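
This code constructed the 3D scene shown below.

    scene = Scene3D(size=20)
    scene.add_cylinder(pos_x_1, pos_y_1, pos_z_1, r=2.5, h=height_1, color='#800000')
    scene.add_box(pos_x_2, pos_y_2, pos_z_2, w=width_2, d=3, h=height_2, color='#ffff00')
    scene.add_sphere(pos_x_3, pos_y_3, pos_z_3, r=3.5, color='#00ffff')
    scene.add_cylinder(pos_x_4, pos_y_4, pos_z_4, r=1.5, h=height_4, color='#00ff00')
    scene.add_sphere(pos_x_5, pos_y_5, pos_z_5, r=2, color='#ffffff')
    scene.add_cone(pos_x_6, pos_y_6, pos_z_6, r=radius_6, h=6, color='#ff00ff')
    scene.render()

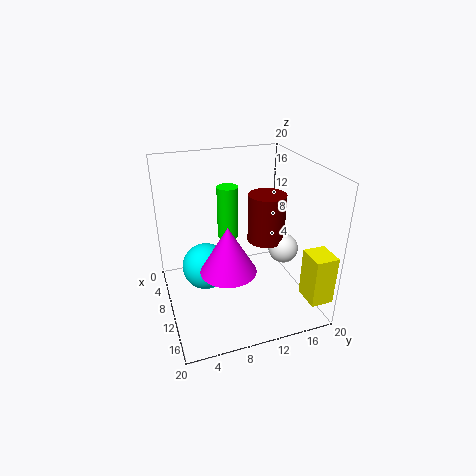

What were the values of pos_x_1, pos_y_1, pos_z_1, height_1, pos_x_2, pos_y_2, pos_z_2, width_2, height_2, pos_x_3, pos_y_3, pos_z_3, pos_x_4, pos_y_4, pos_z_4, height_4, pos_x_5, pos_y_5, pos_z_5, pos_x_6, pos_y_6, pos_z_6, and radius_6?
pos_x_1 = 11.5
pos_y_1 = 13.5
pos_z_1 = 10
height_1 = 6.5
pos_x_2 = 16.5
pos_y_2 = 16.5
pos_z_2 = 4
width_2 = 3.5
height_2 = 6.5
pos_x_3 = 6.5
pos_y_3 = 6
pos_z_3 = 4
pos_x_4 = 7
pos_y_4 = 9.5
pos_z_4 = 9
height_4 = 7.5
pos_x_5 = 13
pos_y_5 = 15.5
pos_z_5 = 9
pos_x_6 = 15
pos_y_6 = 7
pos_z_6 = 8.5
radius_6 = 3.5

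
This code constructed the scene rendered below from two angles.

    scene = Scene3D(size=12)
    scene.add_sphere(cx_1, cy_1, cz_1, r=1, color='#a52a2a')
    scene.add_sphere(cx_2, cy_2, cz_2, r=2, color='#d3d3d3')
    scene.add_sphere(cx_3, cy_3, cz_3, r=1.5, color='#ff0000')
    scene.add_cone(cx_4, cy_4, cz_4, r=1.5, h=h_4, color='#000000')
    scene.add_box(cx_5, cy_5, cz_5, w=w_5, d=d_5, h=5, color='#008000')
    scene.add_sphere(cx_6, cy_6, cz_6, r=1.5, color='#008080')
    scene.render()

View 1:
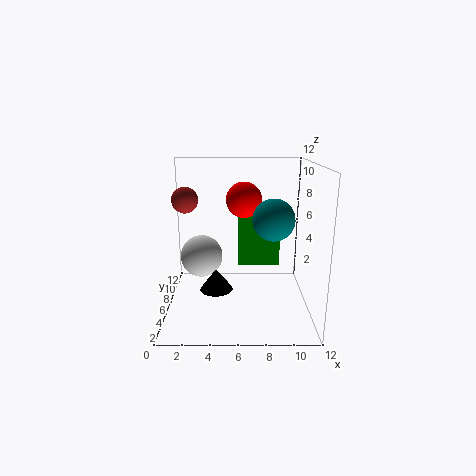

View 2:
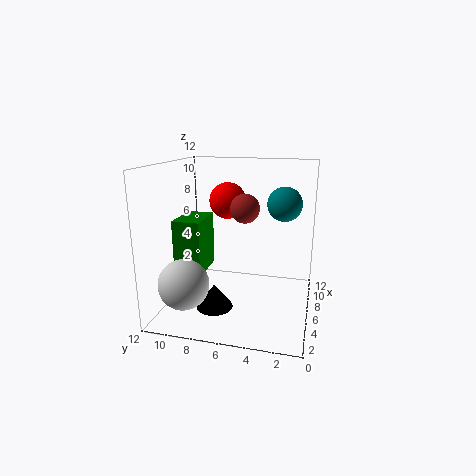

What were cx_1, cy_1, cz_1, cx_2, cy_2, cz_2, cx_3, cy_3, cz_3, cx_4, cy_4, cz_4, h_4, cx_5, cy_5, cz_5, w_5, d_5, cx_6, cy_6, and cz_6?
cx_1 = 2, cy_1 = 4.5, cz_1 = 9.5, cx_2 = 2.5, cy_2 = 9.5, cz_2 = 3, cx_3 = 6.5, cy_3 = 7, cz_3 = 9, cx_4 = 4, cy_4 = 7.5, cz_4 = 0.5, h_4 = 2, cx_5 = 6, cy_5 = 9.5, cz_5 = 2, w_5 = 4, d_5 = 2.5, cx_6 = 8.5, cy_6 = 2.5, cz_6 = 8.5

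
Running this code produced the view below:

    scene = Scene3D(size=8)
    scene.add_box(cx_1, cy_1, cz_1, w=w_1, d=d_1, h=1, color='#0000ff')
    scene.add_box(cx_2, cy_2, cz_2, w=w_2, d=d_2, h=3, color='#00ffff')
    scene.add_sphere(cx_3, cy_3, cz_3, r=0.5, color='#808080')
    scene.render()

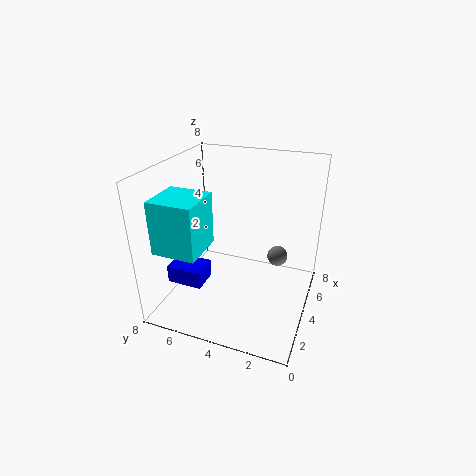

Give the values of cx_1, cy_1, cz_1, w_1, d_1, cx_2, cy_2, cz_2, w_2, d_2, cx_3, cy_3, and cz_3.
cx_1 = 2; cy_1 = 5.5; cz_1 = 1.5; w_1 = 1.5; d_1 = 2; cx_2 = 1.5; cy_2 = 5.5; cz_2 = 3.5; w_2 = 2.5; d_2 = 2.5; cx_3 = 3; cy_3 = 1.5; cz_3 = 4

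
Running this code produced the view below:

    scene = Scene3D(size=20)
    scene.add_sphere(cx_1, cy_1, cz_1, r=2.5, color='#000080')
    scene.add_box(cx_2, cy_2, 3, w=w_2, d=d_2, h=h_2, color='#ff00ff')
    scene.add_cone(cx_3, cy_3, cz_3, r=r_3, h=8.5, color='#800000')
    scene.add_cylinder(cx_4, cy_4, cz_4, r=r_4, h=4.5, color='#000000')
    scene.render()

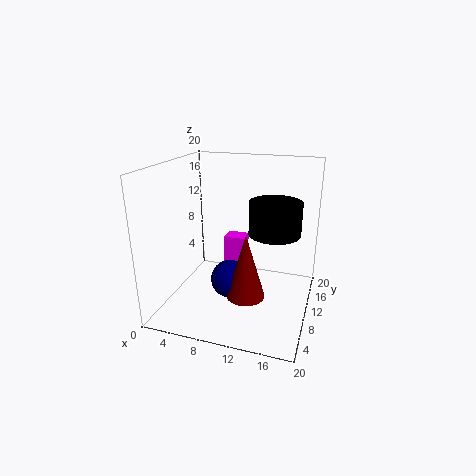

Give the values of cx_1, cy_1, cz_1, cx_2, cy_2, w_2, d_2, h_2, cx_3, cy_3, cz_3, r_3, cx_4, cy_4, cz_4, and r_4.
cx_1 = 10
cy_1 = 6.5
cz_1 = 5.5
cx_2 = 7.5
cy_2 = 11
w_2 = 3
d_2 = 2.5
h_2 = 6.5
cx_3 = 12.5
cy_3 = 5.5
cz_3 = 4
r_3 = 2.5
cx_4 = 15
cy_4 = 10.5
cz_4 = 11
r_4 = 3.5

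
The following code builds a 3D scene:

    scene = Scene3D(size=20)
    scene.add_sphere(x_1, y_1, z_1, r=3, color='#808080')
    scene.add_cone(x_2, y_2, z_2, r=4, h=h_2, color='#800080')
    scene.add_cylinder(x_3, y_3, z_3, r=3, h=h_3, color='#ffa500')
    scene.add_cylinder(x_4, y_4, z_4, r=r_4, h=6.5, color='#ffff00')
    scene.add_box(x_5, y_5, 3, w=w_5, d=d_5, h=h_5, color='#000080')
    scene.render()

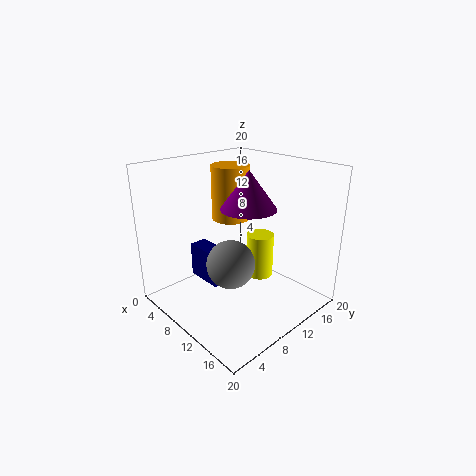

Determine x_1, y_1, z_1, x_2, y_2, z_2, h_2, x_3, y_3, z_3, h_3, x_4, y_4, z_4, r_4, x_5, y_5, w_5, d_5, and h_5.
x_1 = 13.5
y_1 = 5.5
z_1 = 9
x_2 = 9.5
y_2 = 12.5
z_2 = 13.5
h_2 = 5.5
x_3 = 3.5
y_3 = 14.5
z_3 = 10
h_3 = 8.5
x_4 = 10.5
y_4 = 14
z_4 = 3
r_4 = 2
x_5 = 3.5
y_5 = 6.5
w_5 = 5.5
d_5 = 2.5
h_5 = 5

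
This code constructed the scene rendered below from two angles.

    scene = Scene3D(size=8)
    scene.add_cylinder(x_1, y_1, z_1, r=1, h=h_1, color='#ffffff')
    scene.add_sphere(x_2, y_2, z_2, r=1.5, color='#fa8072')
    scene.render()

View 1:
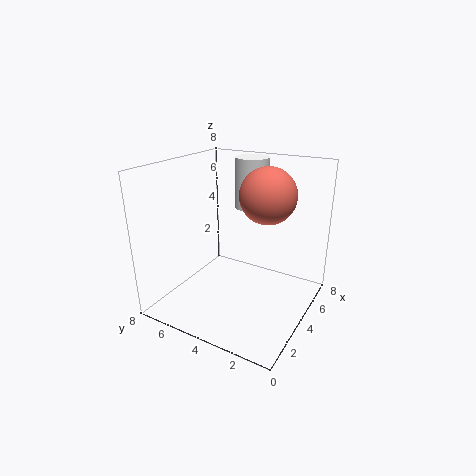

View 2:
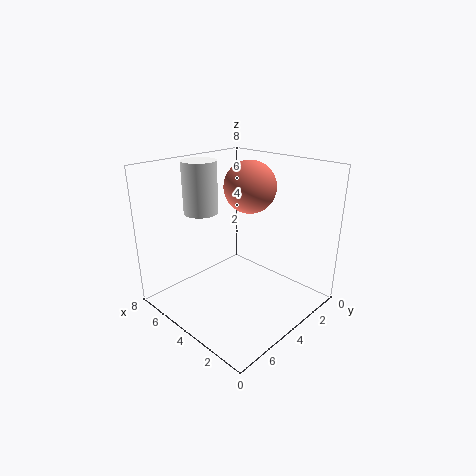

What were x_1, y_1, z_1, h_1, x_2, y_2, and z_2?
x_1 = 6.5, y_1 = 4.5, z_1 = 5, h_1 = 3, x_2 = 4.5, y_2 = 2.5, z_2 = 6.5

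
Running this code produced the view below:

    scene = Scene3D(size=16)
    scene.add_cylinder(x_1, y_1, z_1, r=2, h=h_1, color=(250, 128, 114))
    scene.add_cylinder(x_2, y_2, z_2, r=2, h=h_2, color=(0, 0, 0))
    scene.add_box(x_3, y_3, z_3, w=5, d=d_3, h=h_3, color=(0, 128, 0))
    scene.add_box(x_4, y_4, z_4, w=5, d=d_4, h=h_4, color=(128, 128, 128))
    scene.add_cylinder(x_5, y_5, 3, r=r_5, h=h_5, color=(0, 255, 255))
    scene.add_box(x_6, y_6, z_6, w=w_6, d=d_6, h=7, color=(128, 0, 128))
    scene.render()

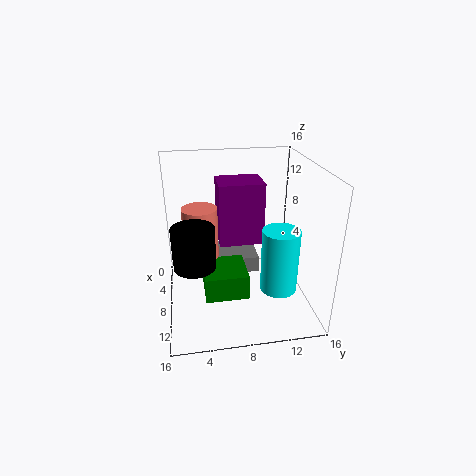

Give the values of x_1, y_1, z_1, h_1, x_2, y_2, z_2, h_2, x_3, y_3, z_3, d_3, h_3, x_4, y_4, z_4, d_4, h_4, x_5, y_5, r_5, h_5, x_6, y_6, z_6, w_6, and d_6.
x_1 = 6, y_1 = 4, z_1 = 5, h_1 = 6, x_2 = 13, y_2 = 3, z_2 = 8, h_2 = 4, x_3 = 5, y_3 = 4, z_3 = 1, d_3 = 5, h_3 = 3, x_4 = 1, y_4 = 6, z_4 = 2, d_4 = 5, h_4 = 2, x_5 = 11, y_5 = 12, r_5 = 2, h_5 = 7, x_6 = 4, y_6 = 6, z_6 = 7, w_6 = 4, d_6 = 5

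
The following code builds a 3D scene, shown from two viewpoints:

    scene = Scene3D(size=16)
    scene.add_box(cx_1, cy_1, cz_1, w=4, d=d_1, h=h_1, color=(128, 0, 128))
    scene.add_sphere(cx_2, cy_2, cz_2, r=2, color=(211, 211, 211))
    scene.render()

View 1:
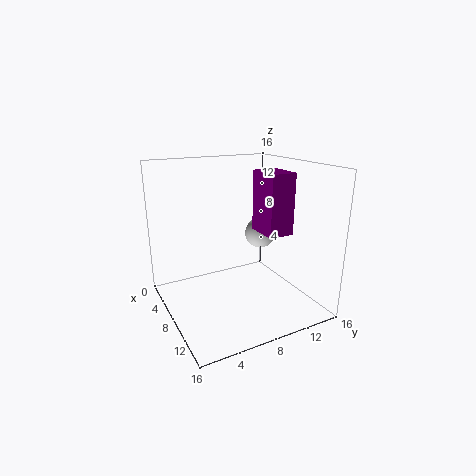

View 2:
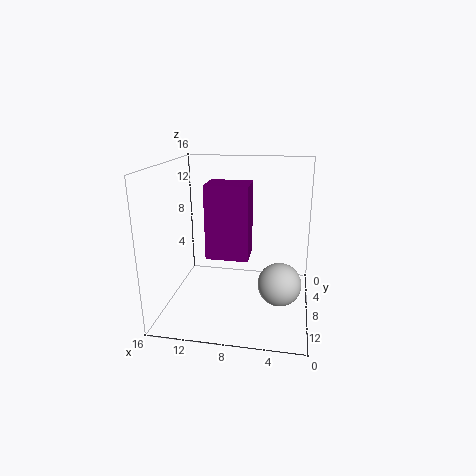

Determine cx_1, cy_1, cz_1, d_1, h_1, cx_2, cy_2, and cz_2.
cx_1 = 6
cy_1 = 11
cz_1 = 8
d_1 = 3
h_1 = 7
cx_2 = 3
cy_2 = 14
cz_2 = 6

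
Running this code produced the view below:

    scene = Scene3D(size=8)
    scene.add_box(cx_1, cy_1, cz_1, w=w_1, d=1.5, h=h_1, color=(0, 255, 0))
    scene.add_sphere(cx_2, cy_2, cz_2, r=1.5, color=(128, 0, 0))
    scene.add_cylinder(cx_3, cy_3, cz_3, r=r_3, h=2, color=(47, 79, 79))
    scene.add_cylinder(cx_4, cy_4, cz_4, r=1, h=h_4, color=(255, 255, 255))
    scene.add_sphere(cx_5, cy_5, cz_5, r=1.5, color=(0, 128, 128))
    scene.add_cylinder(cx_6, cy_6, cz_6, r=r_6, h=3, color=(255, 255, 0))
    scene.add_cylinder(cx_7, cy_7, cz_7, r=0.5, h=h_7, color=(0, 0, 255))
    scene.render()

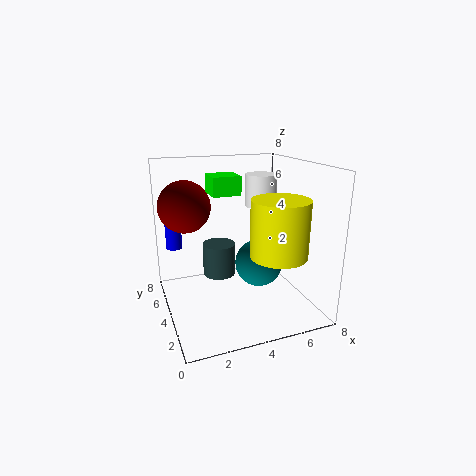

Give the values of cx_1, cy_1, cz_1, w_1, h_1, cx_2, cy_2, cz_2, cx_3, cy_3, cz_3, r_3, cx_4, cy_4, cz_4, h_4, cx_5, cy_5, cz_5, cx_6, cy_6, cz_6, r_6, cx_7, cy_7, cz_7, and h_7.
cx_1 = 2.5; cy_1 = 3.5; cz_1 = 6.5; w_1 = 1.5; h_1 = 1; cx_2 = 1.5; cy_2 = 6; cz_2 = 5.5; cx_3 = 3.5; cy_3 = 6; cz_3 = 1; r_3 = 1; cx_4 = 6.5; cy_4 = 6.5; cz_4 = 5; h_4 = 2; cx_5 = 6; cy_5 = 5.5; cz_5 = 1.5; cx_6 = 5.5; cy_6 = 2; cz_6 = 3.5; r_6 = 1.5; cx_7 = 1; cy_7 = 7.5; cz_7 = 2.5; h_7 = 3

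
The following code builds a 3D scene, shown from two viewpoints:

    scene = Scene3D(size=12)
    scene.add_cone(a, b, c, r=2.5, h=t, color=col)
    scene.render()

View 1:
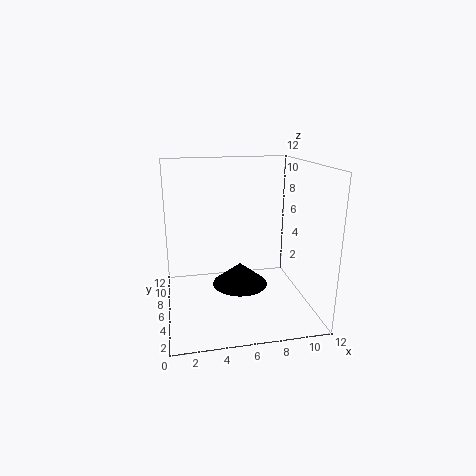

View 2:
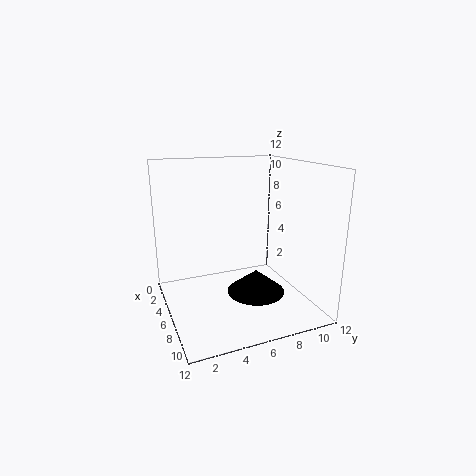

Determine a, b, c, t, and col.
a = 6.5; b = 7.5; c = 1; t = 2; col = 'black'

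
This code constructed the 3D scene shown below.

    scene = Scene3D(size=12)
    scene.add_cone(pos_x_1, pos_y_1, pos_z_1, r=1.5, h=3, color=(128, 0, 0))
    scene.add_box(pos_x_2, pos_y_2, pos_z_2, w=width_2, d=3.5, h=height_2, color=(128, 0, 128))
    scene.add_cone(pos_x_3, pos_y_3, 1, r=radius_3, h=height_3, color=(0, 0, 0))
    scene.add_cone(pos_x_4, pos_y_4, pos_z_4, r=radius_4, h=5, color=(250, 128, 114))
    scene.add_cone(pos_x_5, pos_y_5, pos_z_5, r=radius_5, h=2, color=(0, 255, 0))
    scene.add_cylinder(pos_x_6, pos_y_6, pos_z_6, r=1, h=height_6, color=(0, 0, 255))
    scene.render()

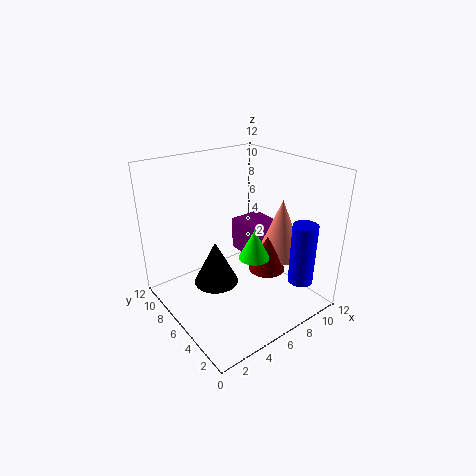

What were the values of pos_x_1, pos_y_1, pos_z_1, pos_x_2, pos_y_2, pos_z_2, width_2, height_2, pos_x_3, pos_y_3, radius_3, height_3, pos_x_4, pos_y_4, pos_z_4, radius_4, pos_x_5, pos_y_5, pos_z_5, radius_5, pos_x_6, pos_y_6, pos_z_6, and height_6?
pos_x_1 = 7.5
pos_y_1 = 4
pos_z_1 = 3.5
pos_x_2 = 8
pos_y_2 = 6
pos_z_2 = 3
width_2 = 3
height_2 = 3
pos_x_3 = 5
pos_y_3 = 8
radius_3 = 2
height_3 = 4
pos_x_4 = 9.5
pos_y_4 = 4.5
pos_z_4 = 4
radius_4 = 2
pos_x_5 = 3.5
pos_y_5 = 1
pos_z_5 = 7.5
radius_5 = 1
pos_x_6 = 9
pos_y_6 = 1.5
pos_z_6 = 3
height_6 = 5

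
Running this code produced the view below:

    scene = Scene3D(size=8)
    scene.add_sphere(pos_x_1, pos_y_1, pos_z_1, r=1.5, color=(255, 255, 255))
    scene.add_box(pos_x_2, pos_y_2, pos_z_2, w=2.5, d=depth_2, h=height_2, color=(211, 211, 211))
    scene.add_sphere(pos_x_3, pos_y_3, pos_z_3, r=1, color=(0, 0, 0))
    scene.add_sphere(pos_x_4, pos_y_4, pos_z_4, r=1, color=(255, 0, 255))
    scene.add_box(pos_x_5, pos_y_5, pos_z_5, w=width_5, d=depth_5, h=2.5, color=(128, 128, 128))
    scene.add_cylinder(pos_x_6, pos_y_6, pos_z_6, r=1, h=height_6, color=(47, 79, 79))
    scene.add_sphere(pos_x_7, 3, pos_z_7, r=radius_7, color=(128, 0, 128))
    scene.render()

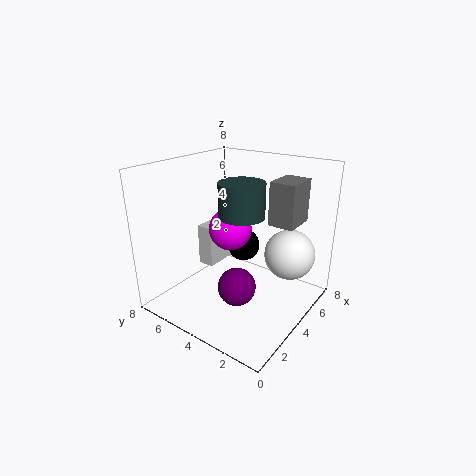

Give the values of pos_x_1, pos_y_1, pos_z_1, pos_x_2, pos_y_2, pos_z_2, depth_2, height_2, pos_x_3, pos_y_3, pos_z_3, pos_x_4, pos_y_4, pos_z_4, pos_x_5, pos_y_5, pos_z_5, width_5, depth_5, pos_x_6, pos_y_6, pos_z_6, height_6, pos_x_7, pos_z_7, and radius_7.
pos_x_1 = 6.5
pos_y_1 = 2
pos_z_1 = 2.5
pos_x_2 = 4
pos_y_2 = 6
pos_z_2 = 1.5
depth_2 = 1
height_2 = 2.5
pos_x_3 = 6
pos_y_3 = 5
pos_z_3 = 2.5
pos_x_4 = 2
pos_y_4 = 3
pos_z_4 = 5.5
pos_x_5 = 5.5
pos_y_5 = 1.5
pos_z_5 = 4.5
width_5 = 2
depth_5 = 1.5
pos_x_6 = 1.5
pos_y_6 = 2
pos_z_6 = 6.5
height_6 = 1.5
pos_x_7 = 2.5
pos_z_7 = 2
radius_7 = 1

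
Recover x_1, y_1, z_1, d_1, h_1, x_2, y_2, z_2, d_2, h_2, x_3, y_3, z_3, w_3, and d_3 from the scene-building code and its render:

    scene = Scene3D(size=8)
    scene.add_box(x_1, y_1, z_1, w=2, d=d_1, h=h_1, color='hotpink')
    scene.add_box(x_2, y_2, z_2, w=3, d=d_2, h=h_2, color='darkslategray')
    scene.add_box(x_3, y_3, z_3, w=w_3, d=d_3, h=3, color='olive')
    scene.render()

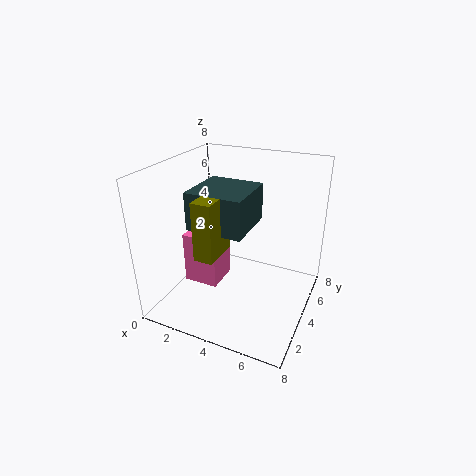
x_1 = 1, y_1 = 3, z_1 = 1, d_1 = 2, h_1 = 3, x_2 = 2, y_2 = 2, z_2 = 5, d_2 = 3, h_2 = 2, x_3 = 3, y_3 = 1, z_3 = 4, w_3 = 1, d_3 = 2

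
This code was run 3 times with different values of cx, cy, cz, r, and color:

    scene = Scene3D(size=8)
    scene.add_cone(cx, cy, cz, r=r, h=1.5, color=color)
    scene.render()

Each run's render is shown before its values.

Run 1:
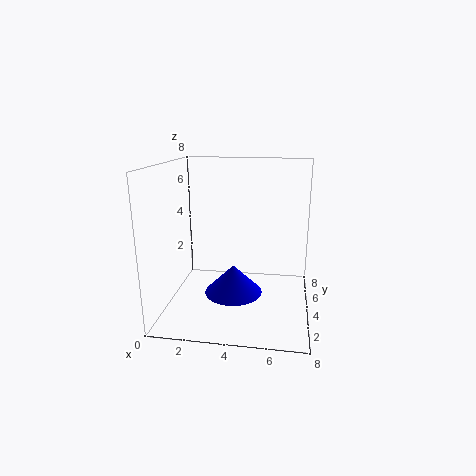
cx = 4
cy = 2.5
cz = 1.5
r = 1.5
color = 'blue'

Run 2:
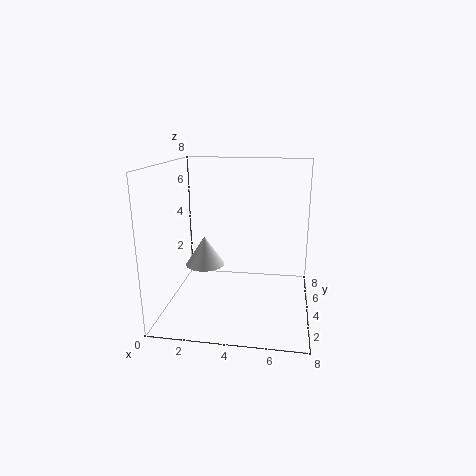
cx = 2.5
cy = 2.5
cz = 3
r = 1
color = 'white'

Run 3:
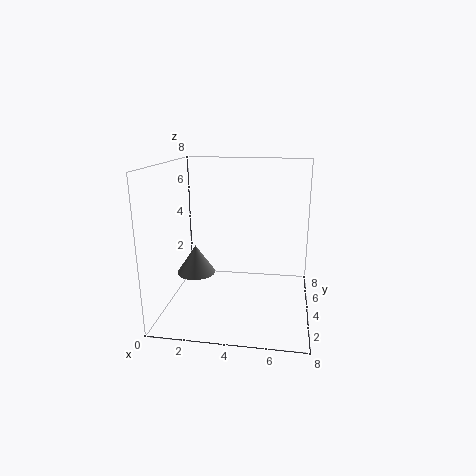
cx = 2
cy = 2.5
cz = 2.5
r = 1
color = 'gray'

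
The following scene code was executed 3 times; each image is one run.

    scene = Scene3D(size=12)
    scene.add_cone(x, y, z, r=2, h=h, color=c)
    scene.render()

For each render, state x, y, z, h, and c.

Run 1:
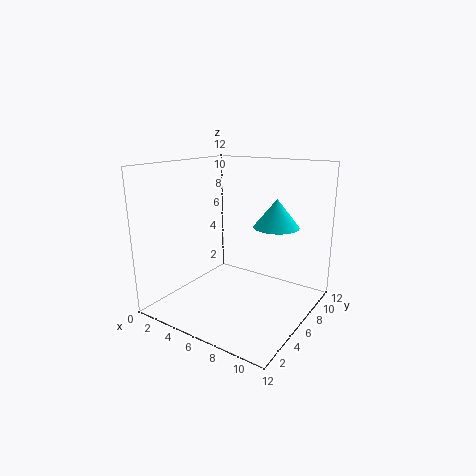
x = 8
y = 9
z = 6.5
h = 2.5
c = 'cyan'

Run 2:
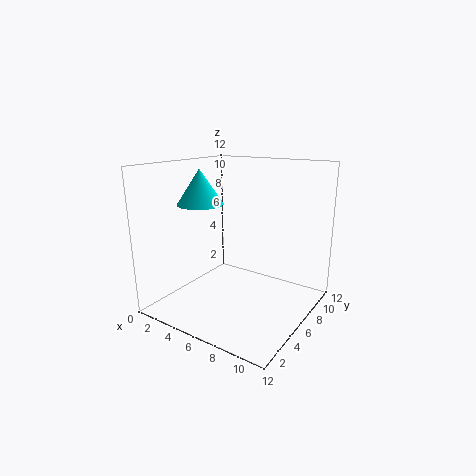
x = 2.5
y = 5.5
z = 8.5
h = 3
c = 'cyan'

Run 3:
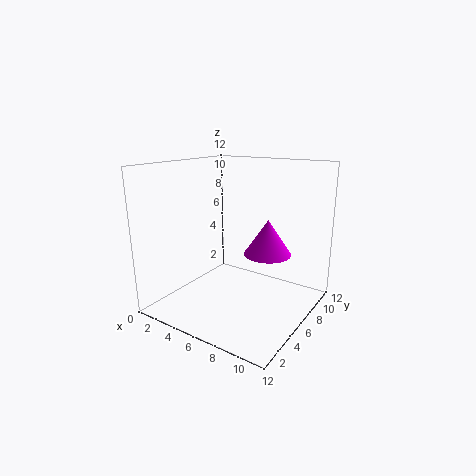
x = 8
y = 7.5
z = 4.5
h = 3
c = 'magenta'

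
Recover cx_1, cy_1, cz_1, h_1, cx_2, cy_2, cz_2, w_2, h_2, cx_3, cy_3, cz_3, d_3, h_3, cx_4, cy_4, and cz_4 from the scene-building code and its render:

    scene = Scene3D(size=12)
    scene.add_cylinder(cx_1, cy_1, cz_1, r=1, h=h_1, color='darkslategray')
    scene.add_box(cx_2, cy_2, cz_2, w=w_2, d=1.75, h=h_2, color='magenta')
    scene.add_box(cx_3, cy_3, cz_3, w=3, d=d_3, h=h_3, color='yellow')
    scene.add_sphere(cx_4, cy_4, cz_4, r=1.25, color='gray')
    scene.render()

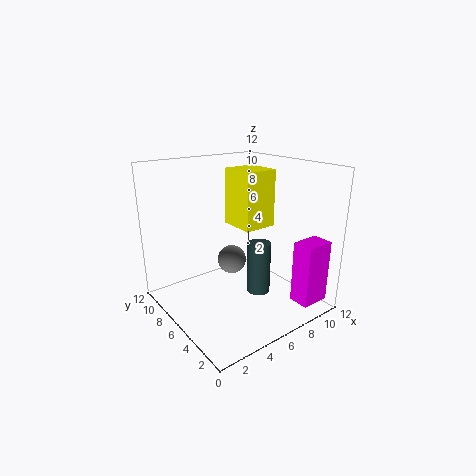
cx_1 = 7.5; cy_1 = 5; cz_1 = 1; h_1 = 4.5; cx_2 = 9; cy_2 = 0.75; cz_2 = 0.75; w_2 = 2.5; h_2 = 5.25; cx_3 = 7; cy_3 = 6; cz_3 = 6.25; d_3 = 3.25; h_3 = 5; cx_4 = 6.25; cy_4 = 7.25; cz_4 = 3.5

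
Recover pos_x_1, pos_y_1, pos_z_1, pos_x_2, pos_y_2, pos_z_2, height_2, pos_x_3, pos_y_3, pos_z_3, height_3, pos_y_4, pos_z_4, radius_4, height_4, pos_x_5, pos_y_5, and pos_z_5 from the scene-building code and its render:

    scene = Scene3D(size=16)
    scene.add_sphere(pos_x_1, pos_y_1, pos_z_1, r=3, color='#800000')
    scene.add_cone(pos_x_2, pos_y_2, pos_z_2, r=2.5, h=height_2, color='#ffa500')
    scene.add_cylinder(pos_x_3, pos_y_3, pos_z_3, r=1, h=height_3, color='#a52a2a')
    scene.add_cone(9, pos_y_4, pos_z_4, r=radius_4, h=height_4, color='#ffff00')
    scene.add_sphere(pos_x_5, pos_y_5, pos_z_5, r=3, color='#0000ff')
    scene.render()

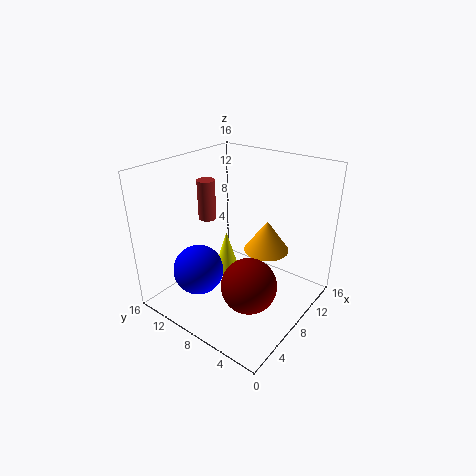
pos_x_1 = 6
pos_y_1 = 5
pos_z_1 = 4
pos_x_2 = 10
pos_y_2 = 5.5
pos_z_2 = 6.5
height_2 = 3.5
pos_x_3 = 7.5
pos_y_3 = 12
pos_z_3 = 9.5
height_3 = 4.5
pos_y_4 = 10.5
pos_z_4 = 2.5
radius_4 = 1.5
height_4 = 5
pos_x_5 = 6
pos_y_5 = 12.5
pos_z_5 = 3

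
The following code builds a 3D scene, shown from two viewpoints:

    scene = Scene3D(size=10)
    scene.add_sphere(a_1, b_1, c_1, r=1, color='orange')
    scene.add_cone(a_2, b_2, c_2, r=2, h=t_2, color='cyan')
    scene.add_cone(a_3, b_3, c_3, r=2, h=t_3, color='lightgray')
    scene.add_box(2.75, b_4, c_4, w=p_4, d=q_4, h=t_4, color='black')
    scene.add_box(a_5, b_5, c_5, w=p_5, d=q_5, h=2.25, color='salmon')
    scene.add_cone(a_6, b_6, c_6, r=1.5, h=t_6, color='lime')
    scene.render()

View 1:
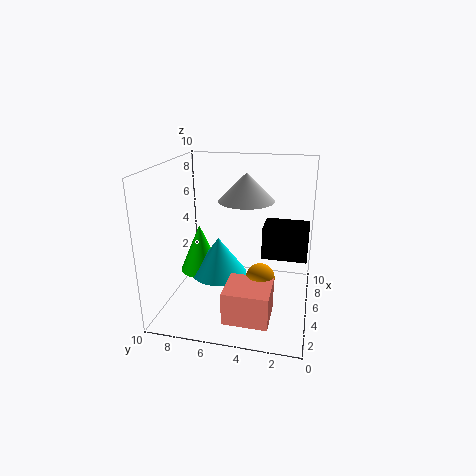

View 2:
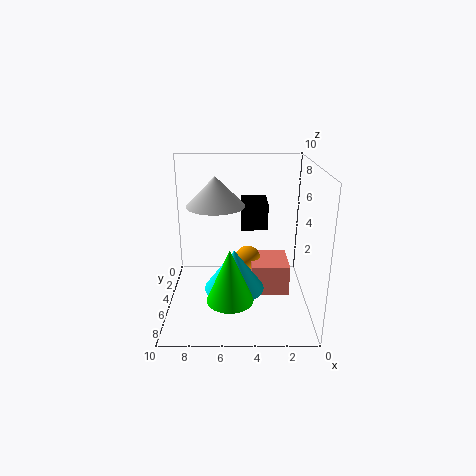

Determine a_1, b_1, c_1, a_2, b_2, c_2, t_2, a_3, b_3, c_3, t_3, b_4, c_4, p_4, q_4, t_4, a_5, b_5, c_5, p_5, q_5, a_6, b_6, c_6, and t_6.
a_1 = 4.25; b_1 = 3.25; c_1 = 2.5; a_2 = 5.25; b_2 = 6.5; c_2 = 2; t_2 = 2.75; a_3 = 6.5; b_3 = 4.75; c_3 = 7.25; t_3 = 2; b_4 = 0.25; c_4 = 4.75; p_4 = 2; q_4 = 2.75; t_4 = 2; a_5 = 1.25; b_5 = 2.25; c_5 = 0.5; p_5 = 2.75; q_5 = 3; a_6 = 5.5; b_6 = 8; c_6 = 2; t_6 = 3.5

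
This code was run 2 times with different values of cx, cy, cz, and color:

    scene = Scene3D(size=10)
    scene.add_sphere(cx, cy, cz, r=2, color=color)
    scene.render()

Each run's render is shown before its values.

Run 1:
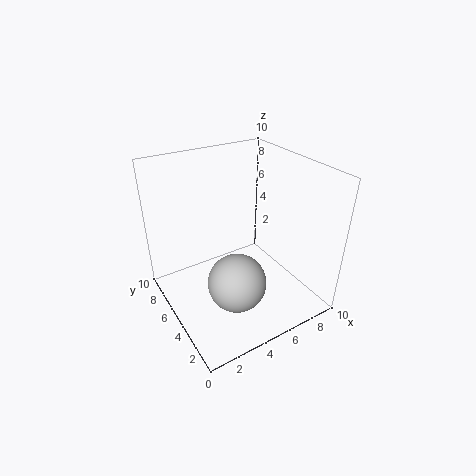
cx = 4, cy = 3.5, cz = 2.5, color = 'lightgray'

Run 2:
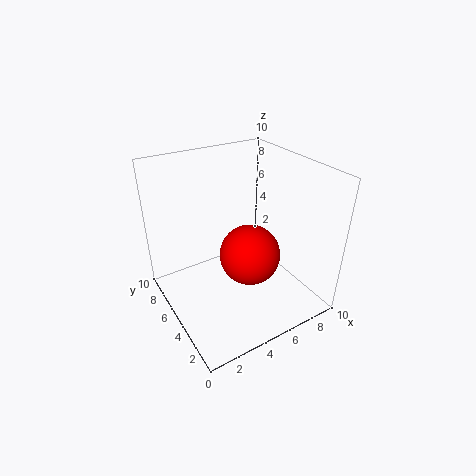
cx = 5, cy = 3.5, cz = 4.5, color = 'red'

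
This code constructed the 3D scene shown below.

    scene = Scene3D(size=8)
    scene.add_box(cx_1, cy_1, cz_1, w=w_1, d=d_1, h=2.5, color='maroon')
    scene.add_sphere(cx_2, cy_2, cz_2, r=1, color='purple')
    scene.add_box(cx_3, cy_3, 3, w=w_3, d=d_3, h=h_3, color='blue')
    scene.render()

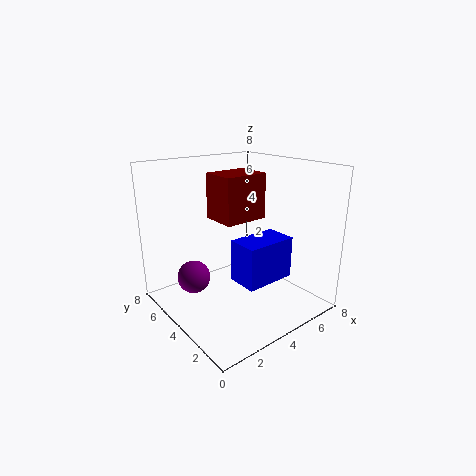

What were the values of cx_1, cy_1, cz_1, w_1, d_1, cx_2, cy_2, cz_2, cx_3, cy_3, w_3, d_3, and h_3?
cx_1 = 3
cy_1 = 3.5
cz_1 = 5
w_1 = 2.5
d_1 = 2
cx_2 = 2.5
cy_2 = 6.5
cz_2 = 1
cx_3 = 2
cy_3 = 0.5
w_3 = 2.5
d_3 = 1.5
h_3 = 2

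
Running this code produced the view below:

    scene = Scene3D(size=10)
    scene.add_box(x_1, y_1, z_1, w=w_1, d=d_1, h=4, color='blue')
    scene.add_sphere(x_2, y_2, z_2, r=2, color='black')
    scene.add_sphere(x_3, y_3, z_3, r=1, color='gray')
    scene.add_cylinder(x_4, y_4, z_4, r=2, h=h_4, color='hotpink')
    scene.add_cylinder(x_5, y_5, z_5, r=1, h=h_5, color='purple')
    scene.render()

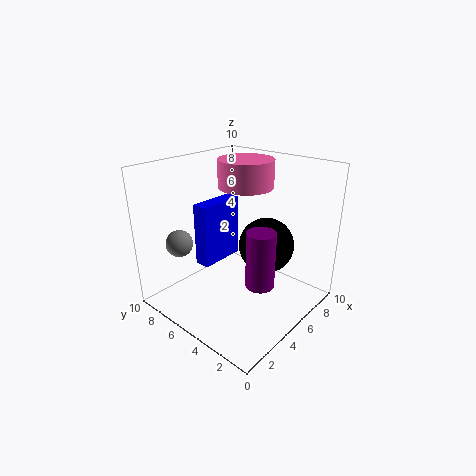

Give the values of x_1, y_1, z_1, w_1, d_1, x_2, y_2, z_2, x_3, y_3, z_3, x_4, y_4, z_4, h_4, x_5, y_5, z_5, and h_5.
x_1 = 2
y_1 = 5
z_1 = 4
w_1 = 3
d_1 = 1
x_2 = 7
y_2 = 4
z_2 = 4
x_3 = 3
y_3 = 9
z_3 = 4
x_4 = 7
y_4 = 6
z_4 = 8
h_4 = 2
x_5 = 5
y_5 = 3
z_5 = 2
h_5 = 4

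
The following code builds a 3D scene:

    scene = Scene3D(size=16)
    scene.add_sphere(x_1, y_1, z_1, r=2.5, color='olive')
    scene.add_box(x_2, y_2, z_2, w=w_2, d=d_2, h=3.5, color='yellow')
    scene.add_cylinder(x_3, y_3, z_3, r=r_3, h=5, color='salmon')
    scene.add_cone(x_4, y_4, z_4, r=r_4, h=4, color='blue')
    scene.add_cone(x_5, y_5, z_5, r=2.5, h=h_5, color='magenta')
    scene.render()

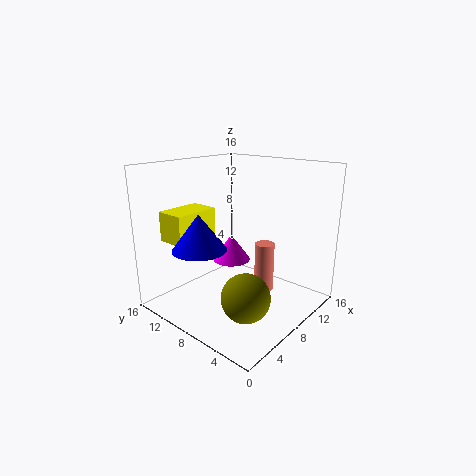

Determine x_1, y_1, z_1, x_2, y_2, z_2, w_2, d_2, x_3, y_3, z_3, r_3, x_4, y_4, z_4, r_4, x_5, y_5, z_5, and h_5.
x_1 = 4.5; y_1 = 4; z_1 = 3.5; x_2 = 3.5; y_2 = 12.5; z_2 = 7; w_2 = 5.5; d_2 = 3.5; x_3 = 7.5; y_3 = 4; z_3 = 3.5; r_3 = 1; x_4 = 4.5; y_4 = 10.5; z_4 = 7; r_4 = 3; x_5 = 12.5; y_5 = 13; z_5 = 2.5; h_5 = 3.5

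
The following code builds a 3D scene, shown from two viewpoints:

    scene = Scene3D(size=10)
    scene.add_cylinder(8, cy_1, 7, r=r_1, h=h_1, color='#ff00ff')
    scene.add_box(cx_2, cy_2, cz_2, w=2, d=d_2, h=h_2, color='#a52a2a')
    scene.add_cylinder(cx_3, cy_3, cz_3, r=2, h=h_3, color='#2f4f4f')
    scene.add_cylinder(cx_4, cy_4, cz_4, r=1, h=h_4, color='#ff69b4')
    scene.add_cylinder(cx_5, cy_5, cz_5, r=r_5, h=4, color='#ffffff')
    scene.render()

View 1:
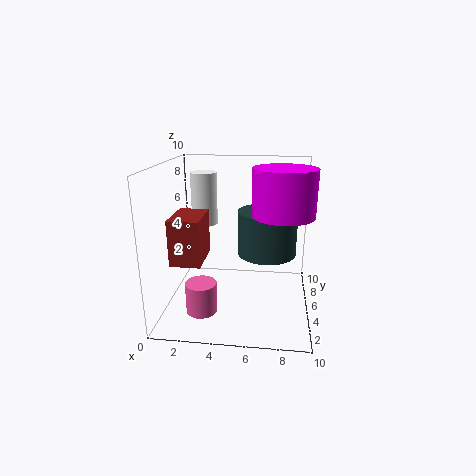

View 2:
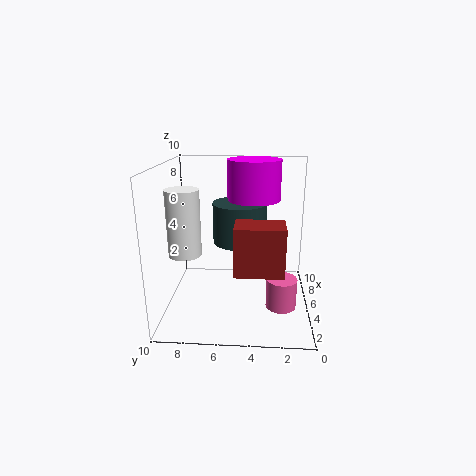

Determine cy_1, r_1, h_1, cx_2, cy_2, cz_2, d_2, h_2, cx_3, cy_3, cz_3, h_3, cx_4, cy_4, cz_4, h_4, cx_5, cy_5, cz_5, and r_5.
cy_1 = 4; r_1 = 2; h_1 = 3; cx_2 = 1; cy_2 = 2; cz_2 = 4; d_2 = 3; h_2 = 3; cx_3 = 7; cy_3 = 5; cz_3 = 4; h_3 = 3; cx_4 = 3; cy_4 = 2; cz_4 = 1; h_4 = 2; cx_5 = 2; cy_5 = 8; cz_5 = 5; r_5 = 1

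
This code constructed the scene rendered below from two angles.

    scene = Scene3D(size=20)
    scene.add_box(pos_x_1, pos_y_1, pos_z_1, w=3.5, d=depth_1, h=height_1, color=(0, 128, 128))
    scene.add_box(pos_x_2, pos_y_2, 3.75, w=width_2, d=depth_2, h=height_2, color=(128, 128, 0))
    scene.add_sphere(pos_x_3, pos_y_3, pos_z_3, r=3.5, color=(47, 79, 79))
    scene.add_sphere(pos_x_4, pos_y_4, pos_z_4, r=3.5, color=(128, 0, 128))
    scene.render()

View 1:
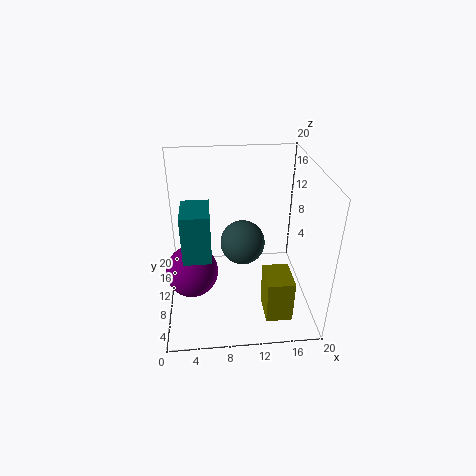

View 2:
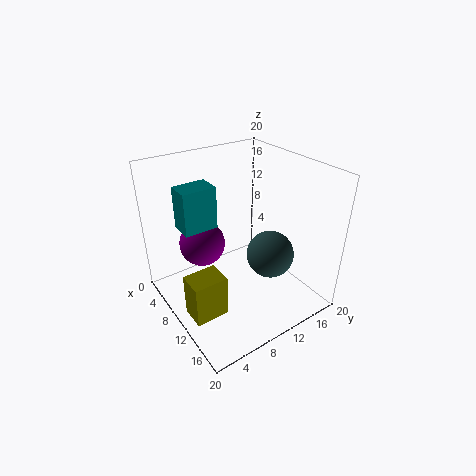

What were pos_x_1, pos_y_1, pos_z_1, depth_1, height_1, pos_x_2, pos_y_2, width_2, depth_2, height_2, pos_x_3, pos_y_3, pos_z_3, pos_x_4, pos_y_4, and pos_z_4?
pos_x_1 = 2.75; pos_y_1 = 4; pos_z_1 = 10.25; depth_1 = 5; height_1 = 6.25; pos_x_2 = 12.5; pos_y_2 = 0.25; width_2 = 3.25; depth_2 = 4.25; height_2 = 5.5; pos_x_3 = 11.25; pos_y_3 = 15; pos_z_3 = 6; pos_x_4 = 3.5; pos_y_4 = 7.75; pos_z_4 = 6.5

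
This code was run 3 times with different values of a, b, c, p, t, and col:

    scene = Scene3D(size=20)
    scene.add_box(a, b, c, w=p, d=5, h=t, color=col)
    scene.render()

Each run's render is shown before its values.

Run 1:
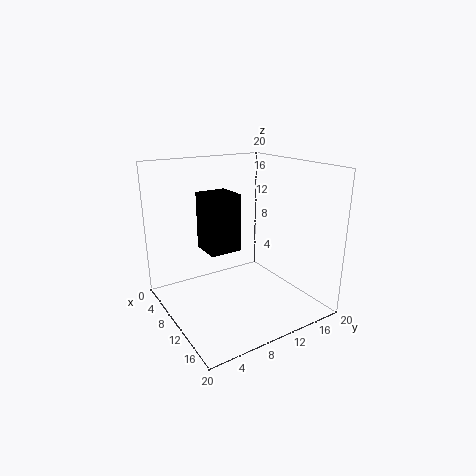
a = 1; b = 8; c = 6; p = 5; t = 9; col = 'black'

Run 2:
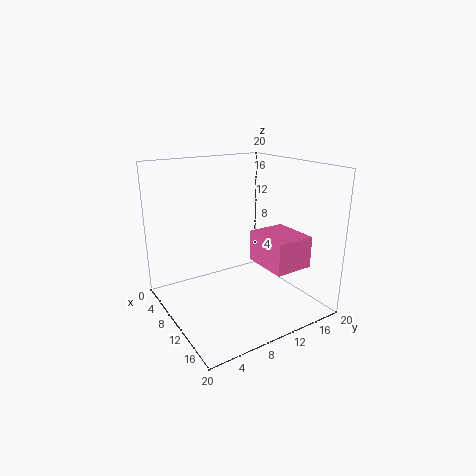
a = 13; b = 10; c = 8; p = 6; t = 4; col = 'hotpink'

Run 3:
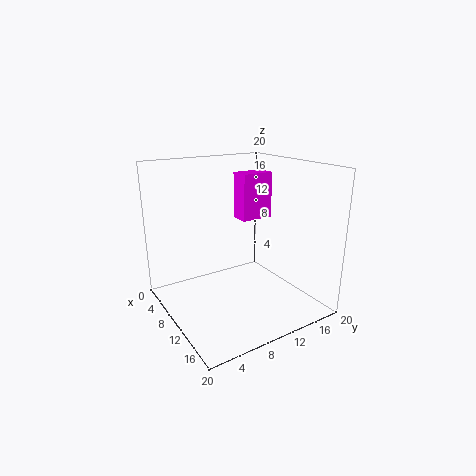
a = 4; b = 13; c = 11; p = 3; t = 7; col = 'magenta'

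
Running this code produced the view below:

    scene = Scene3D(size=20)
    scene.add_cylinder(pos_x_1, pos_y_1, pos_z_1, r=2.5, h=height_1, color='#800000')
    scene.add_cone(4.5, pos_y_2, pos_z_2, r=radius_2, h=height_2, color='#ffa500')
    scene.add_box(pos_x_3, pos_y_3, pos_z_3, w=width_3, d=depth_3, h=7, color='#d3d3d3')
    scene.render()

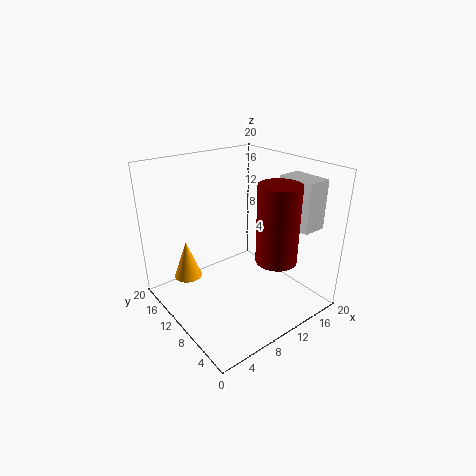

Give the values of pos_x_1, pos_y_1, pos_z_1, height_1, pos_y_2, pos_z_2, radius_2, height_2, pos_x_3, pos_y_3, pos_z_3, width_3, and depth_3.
pos_x_1 = 10
pos_y_1 = 2.5
pos_z_1 = 10
height_1 = 9.5
pos_y_2 = 15
pos_z_2 = 3.5
radius_2 = 2
height_2 = 5.5
pos_x_3 = 16.5
pos_y_3 = 3.5
pos_z_3 = 11
width_3 = 3.5
depth_3 = 5.5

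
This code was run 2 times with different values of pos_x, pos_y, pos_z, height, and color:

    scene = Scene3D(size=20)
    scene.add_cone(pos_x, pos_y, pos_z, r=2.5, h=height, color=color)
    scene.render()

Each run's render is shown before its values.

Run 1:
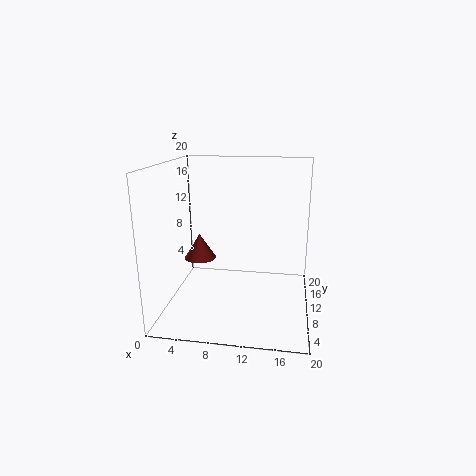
pos_x = 3; pos_y = 15; pos_z = 4.5; height = 4; color = 'brown'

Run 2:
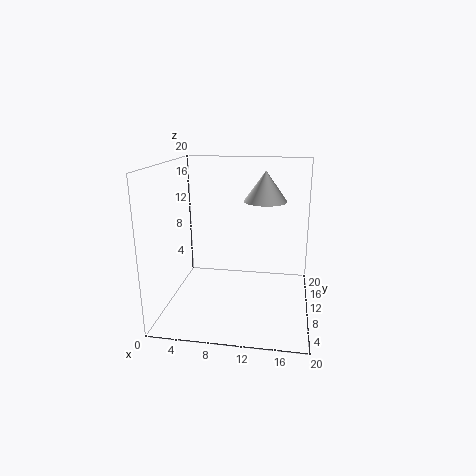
pos_x = 14; pos_y = 5; pos_z = 16.5; height = 3.5; color = 'white'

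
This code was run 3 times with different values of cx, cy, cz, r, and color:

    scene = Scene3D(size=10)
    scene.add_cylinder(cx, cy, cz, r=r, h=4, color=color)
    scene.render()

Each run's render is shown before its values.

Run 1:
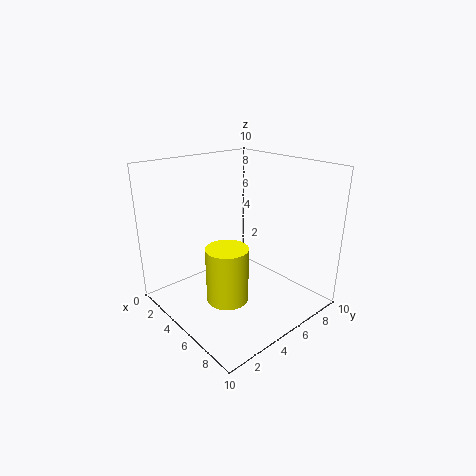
cx = 5
cy = 4
cz = 0.5
r = 1.5
color = 'yellow'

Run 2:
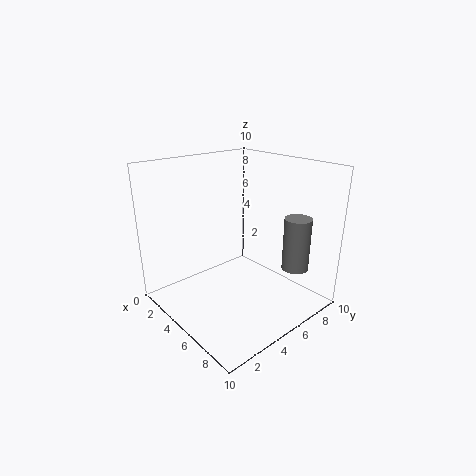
cx = 7
cy = 9
cz = 2
r = 1
color = 'gray'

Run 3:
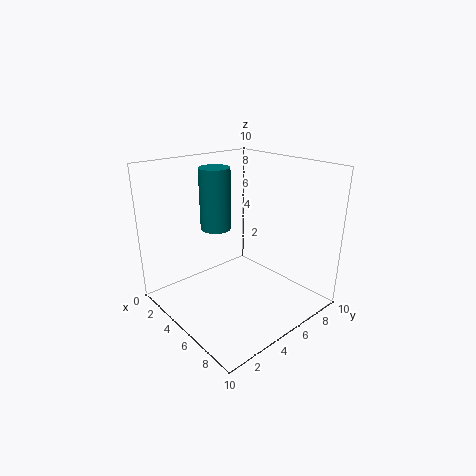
cx = 4.5
cy = 3.5
cz = 6
r = 1
color = 'teal'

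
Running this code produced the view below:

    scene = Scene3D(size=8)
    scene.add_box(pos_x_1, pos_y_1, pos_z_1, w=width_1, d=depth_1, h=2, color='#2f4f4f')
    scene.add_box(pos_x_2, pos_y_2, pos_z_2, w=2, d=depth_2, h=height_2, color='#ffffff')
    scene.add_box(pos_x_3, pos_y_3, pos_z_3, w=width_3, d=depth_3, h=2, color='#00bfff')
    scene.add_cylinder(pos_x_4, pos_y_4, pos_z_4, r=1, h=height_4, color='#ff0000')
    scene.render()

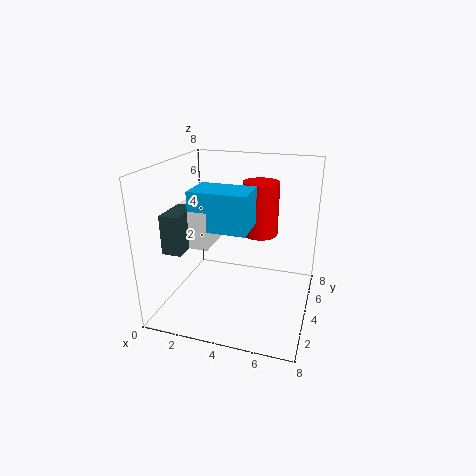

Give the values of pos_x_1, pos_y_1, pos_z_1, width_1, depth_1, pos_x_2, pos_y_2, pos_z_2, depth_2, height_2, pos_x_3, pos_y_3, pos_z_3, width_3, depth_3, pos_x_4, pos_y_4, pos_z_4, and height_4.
pos_x_1 = 1
pos_y_1 = 1
pos_z_1 = 4
width_1 = 1
depth_1 = 2
pos_x_2 = 1
pos_y_2 = 2
pos_z_2 = 4
depth_2 = 2
height_2 = 2
pos_x_3 = 2
pos_y_3 = 2
pos_z_3 = 5
width_3 = 3
depth_3 = 2
pos_x_4 = 5
pos_y_4 = 5
pos_z_4 = 4
height_4 = 3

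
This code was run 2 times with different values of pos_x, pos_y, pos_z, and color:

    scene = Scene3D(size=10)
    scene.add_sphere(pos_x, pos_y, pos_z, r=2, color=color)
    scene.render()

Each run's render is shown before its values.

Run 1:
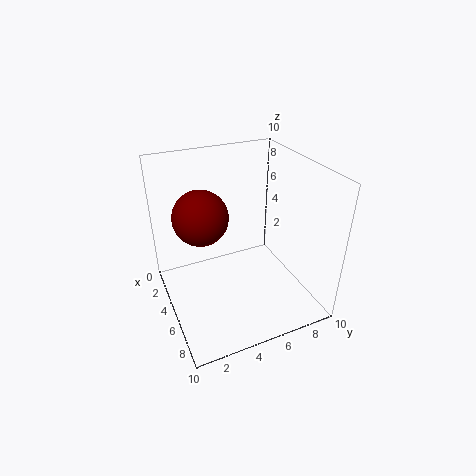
pos_x = 3
pos_y = 3
pos_z = 6
color = 'maroon'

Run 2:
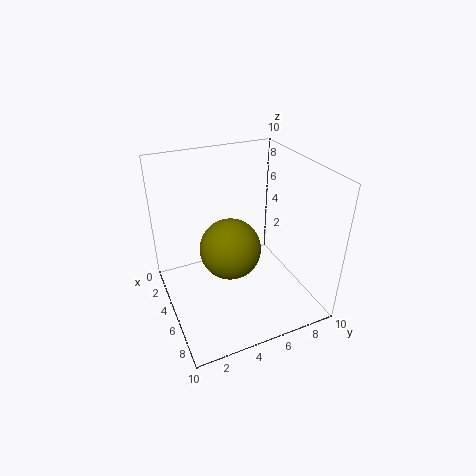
pos_x = 6
pos_y = 4
pos_z = 5
color = 'olive'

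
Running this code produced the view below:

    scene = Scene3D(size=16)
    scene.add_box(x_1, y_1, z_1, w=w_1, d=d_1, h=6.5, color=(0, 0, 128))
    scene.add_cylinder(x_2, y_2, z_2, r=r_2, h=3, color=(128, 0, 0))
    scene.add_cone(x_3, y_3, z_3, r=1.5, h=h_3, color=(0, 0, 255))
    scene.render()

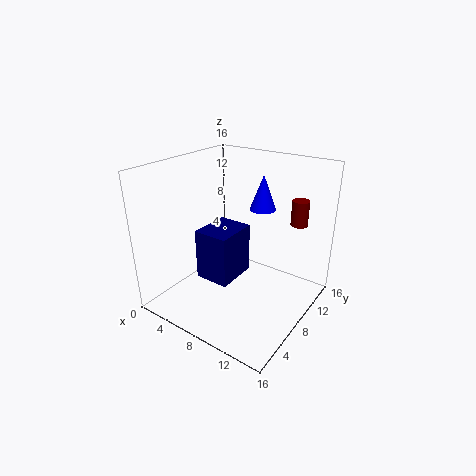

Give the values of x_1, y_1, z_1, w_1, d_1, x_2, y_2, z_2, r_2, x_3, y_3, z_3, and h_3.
x_1 = 1.5; y_1 = 8; z_1 = 0.5; w_1 = 4.5; d_1 = 5.5; x_2 = 12.5; y_2 = 14; z_2 = 8.5; r_2 = 1; x_3 = 9; y_3 = 11.5; z_3 = 10.5; h_3 = 4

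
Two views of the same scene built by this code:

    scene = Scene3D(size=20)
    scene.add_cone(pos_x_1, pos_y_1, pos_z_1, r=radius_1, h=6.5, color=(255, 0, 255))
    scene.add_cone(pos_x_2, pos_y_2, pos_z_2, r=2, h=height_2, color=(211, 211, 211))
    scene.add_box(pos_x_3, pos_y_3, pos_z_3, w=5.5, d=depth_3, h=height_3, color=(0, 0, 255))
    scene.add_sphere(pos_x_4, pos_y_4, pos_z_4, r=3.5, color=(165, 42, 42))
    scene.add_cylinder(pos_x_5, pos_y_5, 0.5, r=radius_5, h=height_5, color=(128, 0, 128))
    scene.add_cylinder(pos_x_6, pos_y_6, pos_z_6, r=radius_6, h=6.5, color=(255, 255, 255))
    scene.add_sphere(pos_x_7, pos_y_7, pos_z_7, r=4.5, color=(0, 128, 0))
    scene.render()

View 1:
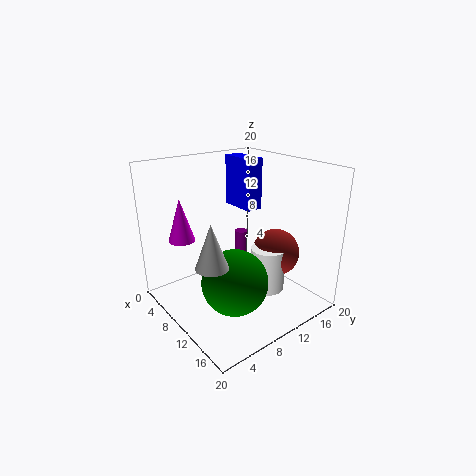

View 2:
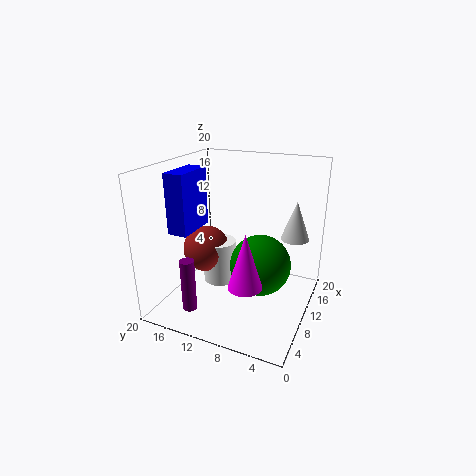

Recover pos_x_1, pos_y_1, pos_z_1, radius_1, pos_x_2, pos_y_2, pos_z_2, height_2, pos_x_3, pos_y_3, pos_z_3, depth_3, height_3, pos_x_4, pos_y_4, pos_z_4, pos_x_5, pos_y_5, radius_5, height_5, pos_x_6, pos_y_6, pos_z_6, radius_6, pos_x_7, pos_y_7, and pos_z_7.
pos_x_1 = 2, pos_y_1 = 5.5, pos_z_1 = 8, radius_1 = 2, pos_x_2 = 14, pos_y_2 = 3, pos_z_2 = 9.5, height_2 = 5.5, pos_x_3 = 2.5, pos_y_3 = 13.5, pos_z_3 = 12.5, depth_3 = 2.5, height_3 = 7.5, pos_x_4 = 11.5, pos_y_4 = 16, pos_z_4 = 6.5, pos_x_5 = 4.5, pos_y_5 = 15, radius_5 = 1, height_5 = 7.5, pos_x_6 = 12, pos_y_6 = 14, pos_z_6 = 1.5, radius_6 = 2.5, pos_x_7 = 12.5, pos_y_7 = 7.5, pos_z_7 = 5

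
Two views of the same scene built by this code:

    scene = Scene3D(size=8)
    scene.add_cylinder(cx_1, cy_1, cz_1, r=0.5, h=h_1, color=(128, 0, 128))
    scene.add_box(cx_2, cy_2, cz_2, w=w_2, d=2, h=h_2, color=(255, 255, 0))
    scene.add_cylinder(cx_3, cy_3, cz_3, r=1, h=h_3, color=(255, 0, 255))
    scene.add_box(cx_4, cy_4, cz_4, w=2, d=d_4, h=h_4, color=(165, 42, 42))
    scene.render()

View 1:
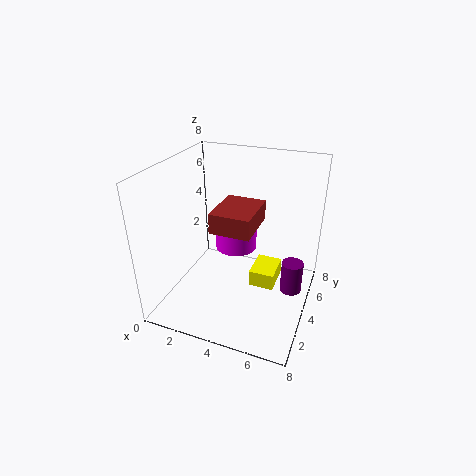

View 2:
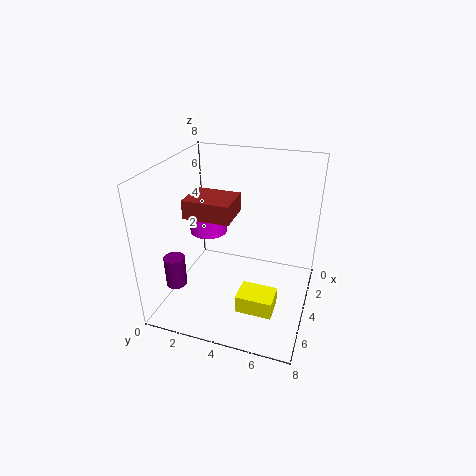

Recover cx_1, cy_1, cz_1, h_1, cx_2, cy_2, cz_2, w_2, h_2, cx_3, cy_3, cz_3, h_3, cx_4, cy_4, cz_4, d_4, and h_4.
cx_1 = 7.5, cy_1 = 2, cz_1 = 3, h_1 = 1.5, cx_2 = 4.5, cy_2 = 4.5, cz_2 = 0.5, w_2 = 1.5, h_2 = 1, cx_3 = 4.5, cy_3 = 2.5, cz_3 = 4.5, h_3 = 1.5, cx_4 = 3.5, cy_4 = 1.5, cz_4 = 5.5, d_4 = 2.5, h_4 = 1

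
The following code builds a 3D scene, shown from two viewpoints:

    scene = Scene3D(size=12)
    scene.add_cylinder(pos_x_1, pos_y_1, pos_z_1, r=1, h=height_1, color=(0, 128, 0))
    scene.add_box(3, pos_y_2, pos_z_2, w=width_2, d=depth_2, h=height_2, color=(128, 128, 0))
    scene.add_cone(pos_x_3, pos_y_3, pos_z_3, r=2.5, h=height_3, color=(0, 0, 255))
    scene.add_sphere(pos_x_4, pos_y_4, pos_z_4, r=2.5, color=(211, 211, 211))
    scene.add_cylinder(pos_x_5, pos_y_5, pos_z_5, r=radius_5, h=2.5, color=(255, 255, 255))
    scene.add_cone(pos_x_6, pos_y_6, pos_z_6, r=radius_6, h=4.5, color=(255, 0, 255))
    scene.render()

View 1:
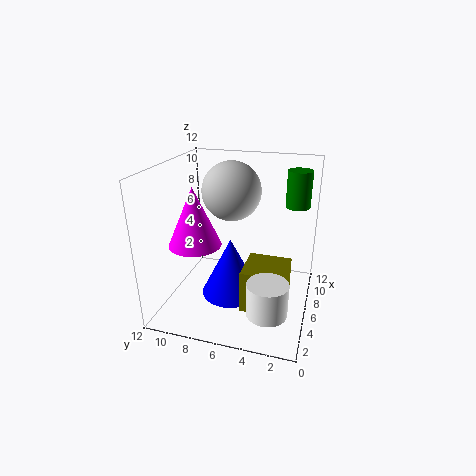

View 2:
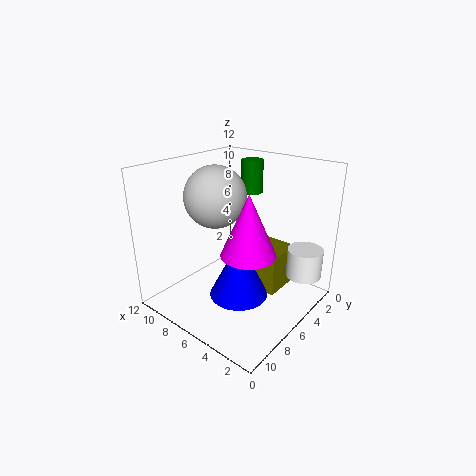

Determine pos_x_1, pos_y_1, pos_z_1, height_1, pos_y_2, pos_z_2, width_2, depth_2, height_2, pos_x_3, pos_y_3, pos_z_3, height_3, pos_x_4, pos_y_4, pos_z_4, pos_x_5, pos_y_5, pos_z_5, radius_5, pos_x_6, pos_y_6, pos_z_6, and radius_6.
pos_x_1 = 8, pos_y_1 = 1.5, pos_z_1 = 8.5, height_1 = 3, pos_y_2 = 1.5, pos_z_2 = 1, width_2 = 3.5, depth_2 = 3.5, height_2 = 3.5, pos_x_3 = 5.5, pos_y_3 = 6.5, pos_z_3 = 1, height_3 = 5, pos_x_4 = 7.5, pos_y_4 = 7, pos_z_4 = 9.5, pos_x_5 = 1.5, pos_y_5 = 2.5, pos_z_5 = 2.5, radius_5 = 1.5, pos_x_6 = 3, pos_y_6 = 8.5, pos_z_6 = 6.5, radius_6 = 2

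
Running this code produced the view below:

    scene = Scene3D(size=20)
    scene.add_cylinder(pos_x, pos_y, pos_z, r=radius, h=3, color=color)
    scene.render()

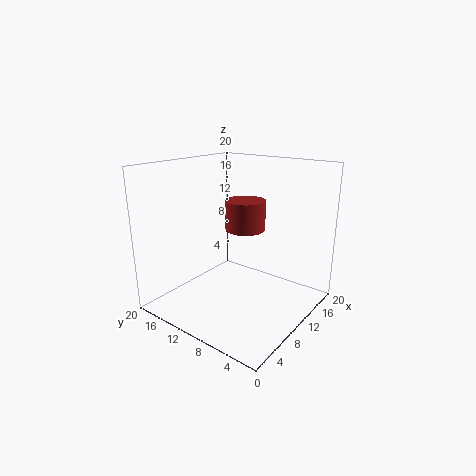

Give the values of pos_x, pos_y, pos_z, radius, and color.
pos_x = 2
pos_y = 3
pos_z = 15
radius = 2
color = 'brown'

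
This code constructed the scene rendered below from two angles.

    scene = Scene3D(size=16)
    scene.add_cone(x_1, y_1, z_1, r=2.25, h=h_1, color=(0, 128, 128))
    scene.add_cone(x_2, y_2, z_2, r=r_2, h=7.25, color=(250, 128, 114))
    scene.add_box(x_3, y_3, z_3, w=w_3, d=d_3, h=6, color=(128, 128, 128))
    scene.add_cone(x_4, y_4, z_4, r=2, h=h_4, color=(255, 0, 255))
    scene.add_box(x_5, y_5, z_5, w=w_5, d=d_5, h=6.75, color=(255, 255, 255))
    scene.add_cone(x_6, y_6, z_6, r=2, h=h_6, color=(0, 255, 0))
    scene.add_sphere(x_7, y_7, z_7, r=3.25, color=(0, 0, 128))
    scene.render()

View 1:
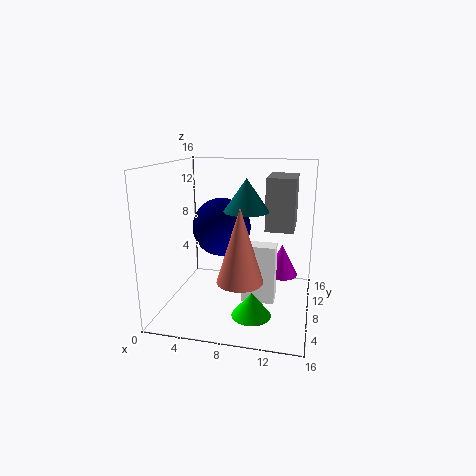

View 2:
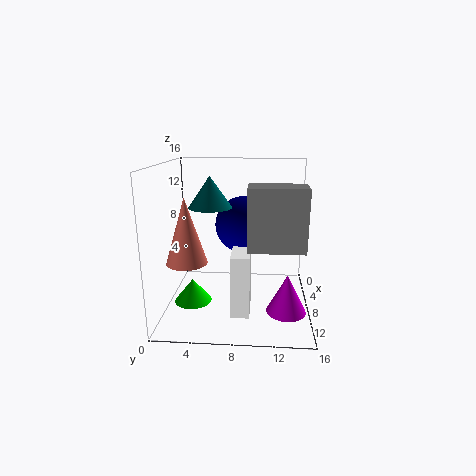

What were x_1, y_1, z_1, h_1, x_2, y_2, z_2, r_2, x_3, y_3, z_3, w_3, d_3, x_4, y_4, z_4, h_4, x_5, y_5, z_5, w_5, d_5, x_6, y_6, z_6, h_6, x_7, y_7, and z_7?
x_1 = 9.5; y_1 = 5.25; z_1 = 11.75; h_1 = 3.25; x_2 = 9.5; y_2 = 2.5; z_2 = 5.5; r_2 = 2.25; x_3 = 10.75; y_3 = 9.25; z_3 = 8.5; w_3 = 3.25; d_3 = 5.5; x_4 = 12.5; y_4 = 13.25; z_4 = 1.75; h_4 = 4; x_5 = 8.5; y_5 = 7.5; z_5 = 0.5; w_5 = 3.75; d_5 = 2; x_6 = 10.5; y_6 = 3.25; z_6 = 1.5; h_6 = 2.5; x_7 = 6; y_7 = 8.5; z_7 = 9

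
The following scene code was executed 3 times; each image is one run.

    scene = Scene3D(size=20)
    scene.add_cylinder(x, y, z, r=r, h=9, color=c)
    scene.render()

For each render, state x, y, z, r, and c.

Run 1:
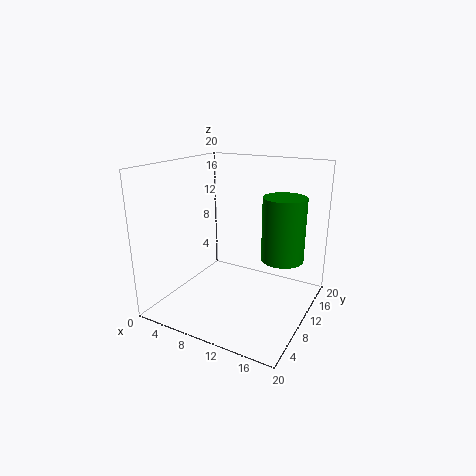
x = 15.5
y = 13
z = 6.75
r = 3
c = 'green'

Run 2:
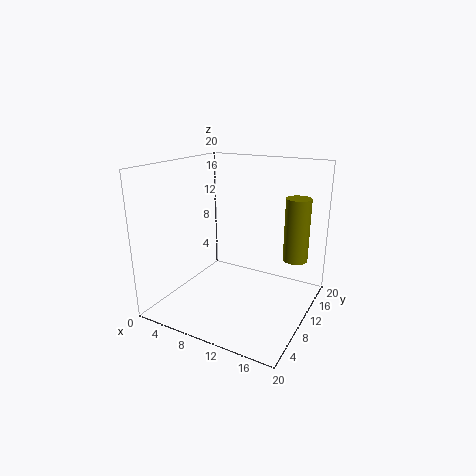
x = 17
y = 14.25
z = 6.5
r = 1.75
c = 'olive'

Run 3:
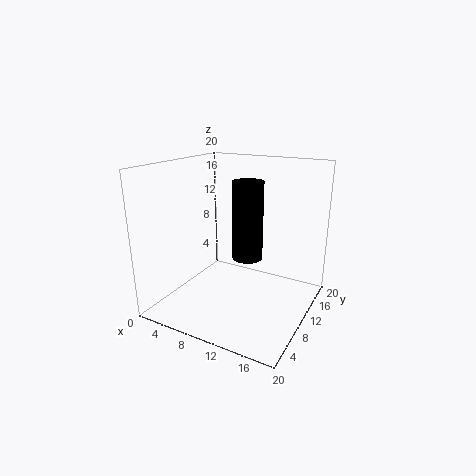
x = 14.25
y = 4.5
z = 10.25
r = 1.75
c = 'black'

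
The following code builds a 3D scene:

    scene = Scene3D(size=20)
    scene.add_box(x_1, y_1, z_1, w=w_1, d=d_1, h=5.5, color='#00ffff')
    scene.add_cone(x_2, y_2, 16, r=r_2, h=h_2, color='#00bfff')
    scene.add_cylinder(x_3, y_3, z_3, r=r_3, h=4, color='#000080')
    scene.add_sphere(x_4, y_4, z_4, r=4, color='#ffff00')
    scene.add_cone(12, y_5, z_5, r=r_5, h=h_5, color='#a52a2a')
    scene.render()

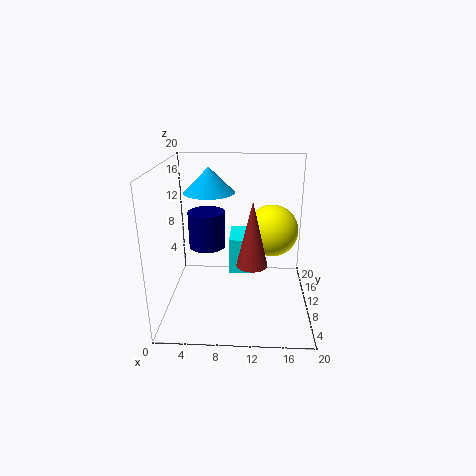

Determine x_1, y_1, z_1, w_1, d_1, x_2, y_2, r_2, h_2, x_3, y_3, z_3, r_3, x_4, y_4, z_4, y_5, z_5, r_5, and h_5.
x_1 = 8.5; y_1 = 12.5; z_1 = 3; w_1 = 3.5; d_1 = 6; x_2 = 6; y_2 = 11.5; r_2 = 3.5; h_2 = 3.5; x_3 = 7; y_3 = 2; z_3 = 12.5; r_3 = 2; x_4 = 15; y_4 = 15.5; z_4 = 9; y_5 = 6; z_5 = 8; r_5 = 2; h_5 = 8.5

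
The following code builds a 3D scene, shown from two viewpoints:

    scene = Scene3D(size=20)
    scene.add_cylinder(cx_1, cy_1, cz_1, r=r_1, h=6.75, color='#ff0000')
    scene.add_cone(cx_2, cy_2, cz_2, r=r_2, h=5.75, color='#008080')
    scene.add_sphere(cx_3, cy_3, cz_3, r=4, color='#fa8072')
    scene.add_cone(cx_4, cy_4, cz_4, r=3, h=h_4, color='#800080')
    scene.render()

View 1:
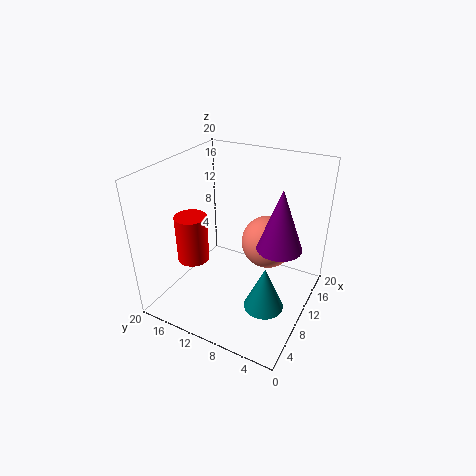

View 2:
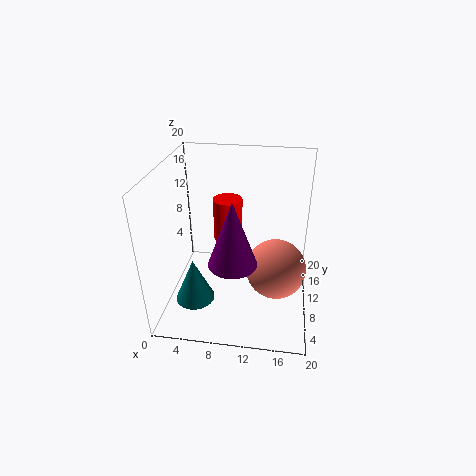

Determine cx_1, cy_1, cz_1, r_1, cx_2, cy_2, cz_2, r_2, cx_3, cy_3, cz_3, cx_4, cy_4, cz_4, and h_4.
cx_1 = 7.5
cy_1 = 16
cz_1 = 6.25
r_1 = 2.25
cx_2 = 5.25
cy_2 = 3.75
cz_2 = 4.25
r_2 = 2.5
cx_3 = 15.5
cy_3 = 7.75
cz_3 = 7
cx_4 = 10.25
cy_4 = 4
cz_4 = 10
h_4 = 8.25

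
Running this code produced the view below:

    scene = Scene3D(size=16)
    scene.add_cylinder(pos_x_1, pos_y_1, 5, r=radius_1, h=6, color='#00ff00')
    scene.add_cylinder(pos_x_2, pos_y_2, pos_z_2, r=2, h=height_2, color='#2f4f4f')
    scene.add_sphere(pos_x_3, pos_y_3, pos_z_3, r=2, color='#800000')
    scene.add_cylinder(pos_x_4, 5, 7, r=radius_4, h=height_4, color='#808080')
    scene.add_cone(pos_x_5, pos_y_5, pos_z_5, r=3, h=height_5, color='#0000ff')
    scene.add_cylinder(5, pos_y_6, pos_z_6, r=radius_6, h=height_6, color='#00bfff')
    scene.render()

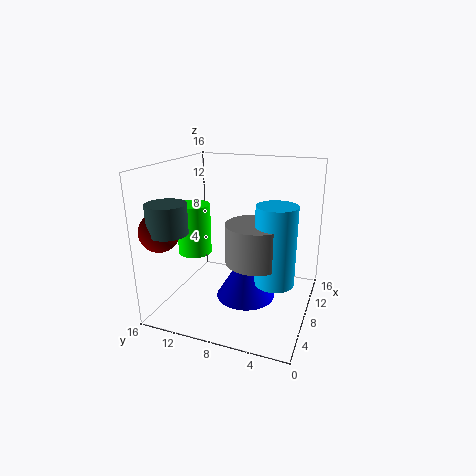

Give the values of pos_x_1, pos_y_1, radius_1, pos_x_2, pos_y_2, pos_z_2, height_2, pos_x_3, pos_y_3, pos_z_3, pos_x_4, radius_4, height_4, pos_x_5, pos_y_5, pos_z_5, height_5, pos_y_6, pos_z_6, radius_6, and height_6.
pos_x_1 = 9
pos_y_1 = 14
radius_1 = 2
pos_x_2 = 2
pos_y_2 = 13
pos_z_2 = 10
height_2 = 3
pos_x_3 = 2
pos_y_3 = 14
pos_z_3 = 10
pos_x_4 = 5
radius_4 = 3
height_4 = 4
pos_x_5 = 5
pos_y_5 = 6
pos_z_5 = 3
height_5 = 5
pos_y_6 = 3
pos_z_6 = 5
radius_6 = 2
height_6 = 8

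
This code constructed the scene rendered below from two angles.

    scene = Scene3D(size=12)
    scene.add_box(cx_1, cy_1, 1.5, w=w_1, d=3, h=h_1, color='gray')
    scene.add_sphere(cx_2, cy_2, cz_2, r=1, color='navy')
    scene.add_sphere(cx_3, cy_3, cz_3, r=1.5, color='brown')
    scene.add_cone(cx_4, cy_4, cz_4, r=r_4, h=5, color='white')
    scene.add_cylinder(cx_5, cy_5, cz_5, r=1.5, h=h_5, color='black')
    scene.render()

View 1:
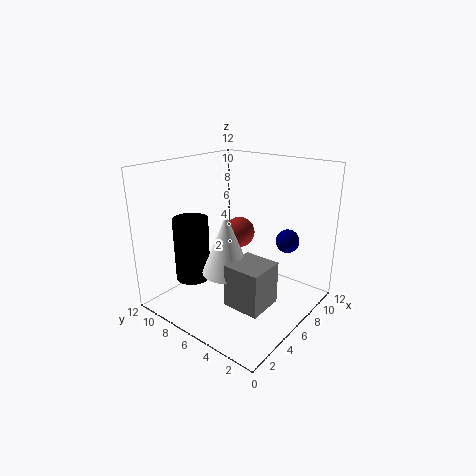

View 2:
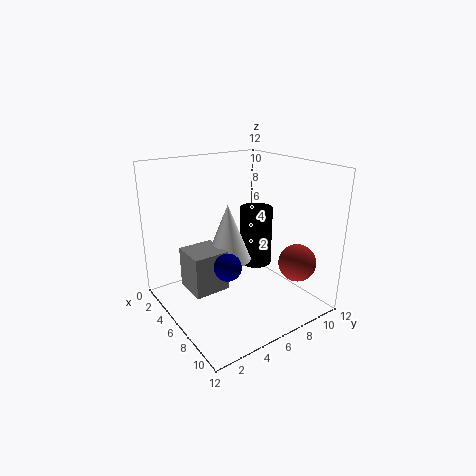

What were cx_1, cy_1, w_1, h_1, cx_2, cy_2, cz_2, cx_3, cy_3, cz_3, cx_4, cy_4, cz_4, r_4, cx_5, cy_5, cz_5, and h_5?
cx_1 = 3; cy_1 = 2; w_1 = 3; h_1 = 3.5; cx_2 = 9; cy_2 = 3; cz_2 = 5.5; cx_3 = 10; cy_3 = 9; cz_3 = 4.5; cx_4 = 4.5; cy_4 = 6; cz_4 = 3.5; r_4 = 2; cx_5 = 4; cy_5 = 9.5; cz_5 = 2; h_5 = 5.5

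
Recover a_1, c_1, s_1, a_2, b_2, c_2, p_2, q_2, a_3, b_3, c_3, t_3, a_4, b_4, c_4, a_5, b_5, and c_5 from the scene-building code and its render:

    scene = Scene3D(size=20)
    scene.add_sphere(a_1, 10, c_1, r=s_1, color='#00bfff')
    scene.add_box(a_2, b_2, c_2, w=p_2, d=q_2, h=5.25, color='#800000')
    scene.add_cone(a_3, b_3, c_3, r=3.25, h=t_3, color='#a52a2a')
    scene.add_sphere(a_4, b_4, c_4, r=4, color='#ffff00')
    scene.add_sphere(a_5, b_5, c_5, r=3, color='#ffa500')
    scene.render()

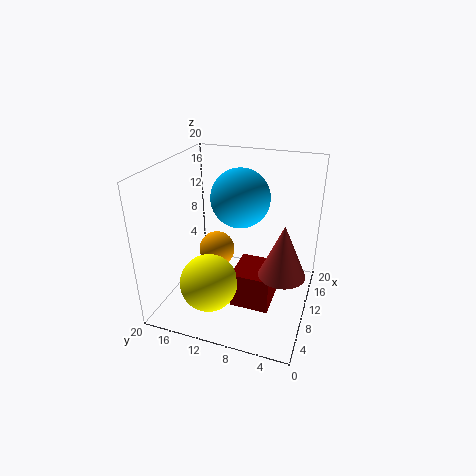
a_1 = 11; c_1 = 15.5; s_1 = 4; a_2 = 7.25; b_2 = 4.75; c_2 = 0.25; p_2 = 6; q_2 = 5.5; a_3 = 9.75; b_3 = 3.5; c_3 = 5.5; t_3 = 7.5; a_4 = 6.25; b_4 = 13; c_4 = 4.25; a_5 = 16.75; b_5 = 16.25; c_5 = 3.25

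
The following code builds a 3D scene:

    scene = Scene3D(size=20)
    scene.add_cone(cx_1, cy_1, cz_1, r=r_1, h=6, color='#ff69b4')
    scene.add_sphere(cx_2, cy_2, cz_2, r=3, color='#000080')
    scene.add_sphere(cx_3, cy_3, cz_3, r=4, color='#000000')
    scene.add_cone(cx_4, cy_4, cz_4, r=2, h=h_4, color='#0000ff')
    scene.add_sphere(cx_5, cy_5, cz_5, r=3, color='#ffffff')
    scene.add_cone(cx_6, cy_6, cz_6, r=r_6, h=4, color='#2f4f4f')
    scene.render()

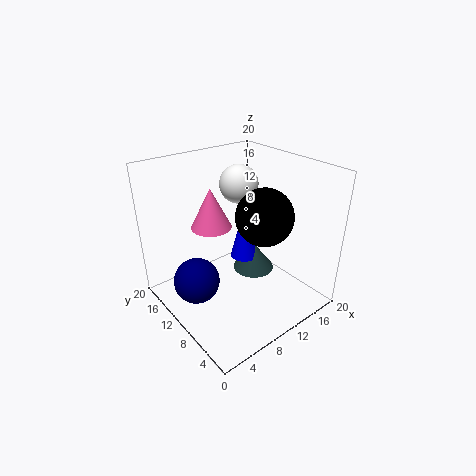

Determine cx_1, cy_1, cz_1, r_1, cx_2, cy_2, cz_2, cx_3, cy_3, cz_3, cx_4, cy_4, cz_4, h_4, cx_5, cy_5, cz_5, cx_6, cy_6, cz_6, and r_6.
cx_1 = 9, cy_1 = 15, cz_1 = 10, r_1 = 3, cx_2 = 3, cy_2 = 10, cz_2 = 6, cx_3 = 13, cy_3 = 8, cz_3 = 13, cx_4 = 12, cy_4 = 11, cz_4 = 6, h_4 = 8, cx_5 = 15, cy_5 = 16, cz_5 = 15, cx_6 = 13, cy_6 = 10, cz_6 = 4, r_6 = 3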